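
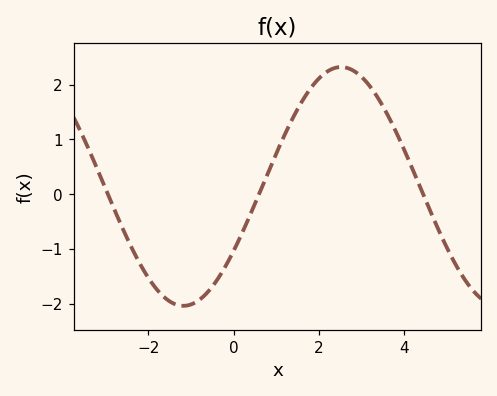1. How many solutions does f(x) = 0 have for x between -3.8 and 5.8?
3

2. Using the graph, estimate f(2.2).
2.2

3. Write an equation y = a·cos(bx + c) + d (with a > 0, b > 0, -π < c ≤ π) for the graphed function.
y = 2.18cos(0.85x - 2.1) + 0.14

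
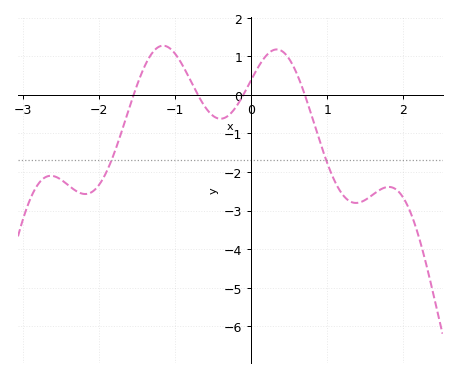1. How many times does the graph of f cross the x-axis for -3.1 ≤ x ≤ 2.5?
4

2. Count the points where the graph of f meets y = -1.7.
2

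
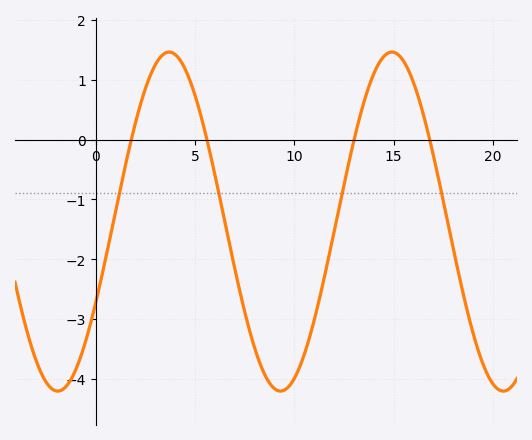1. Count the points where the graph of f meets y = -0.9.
4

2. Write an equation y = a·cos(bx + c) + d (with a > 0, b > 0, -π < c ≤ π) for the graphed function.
y = 2.83cos(0.56x - 2.07) - 1.37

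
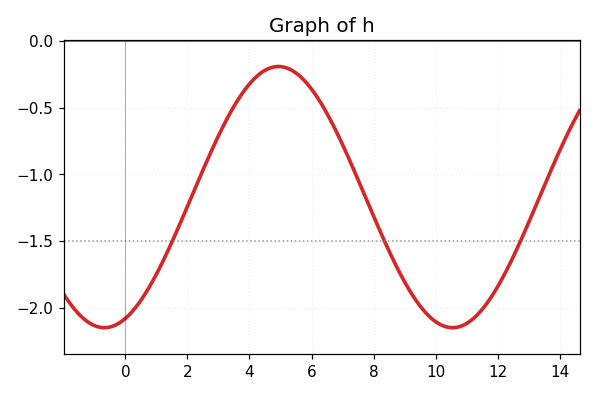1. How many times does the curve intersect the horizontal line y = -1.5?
3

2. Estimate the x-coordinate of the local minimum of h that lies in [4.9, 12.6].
10.5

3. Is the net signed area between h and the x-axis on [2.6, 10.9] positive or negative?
negative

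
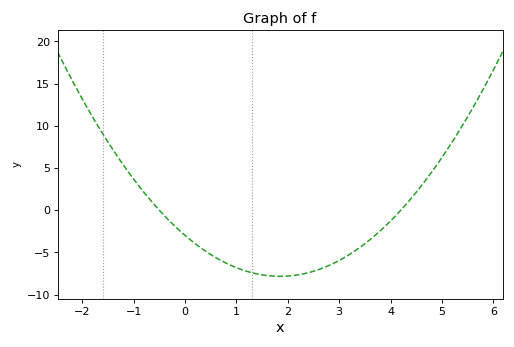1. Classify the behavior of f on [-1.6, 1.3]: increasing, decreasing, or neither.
decreasing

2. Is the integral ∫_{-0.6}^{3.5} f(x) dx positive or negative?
negative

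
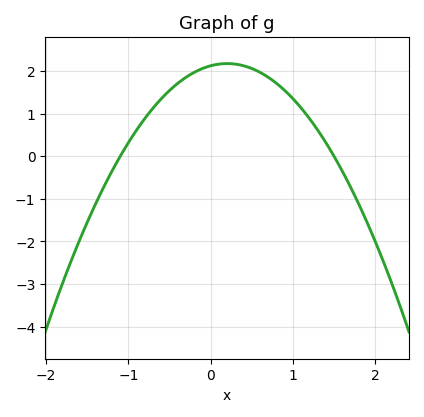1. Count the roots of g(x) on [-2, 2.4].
2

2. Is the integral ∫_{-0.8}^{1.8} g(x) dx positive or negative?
positive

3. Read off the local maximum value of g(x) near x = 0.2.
2.18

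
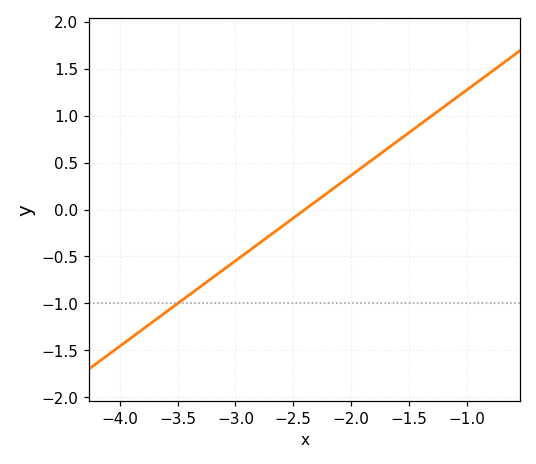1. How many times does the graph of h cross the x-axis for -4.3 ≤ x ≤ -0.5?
1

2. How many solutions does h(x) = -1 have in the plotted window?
1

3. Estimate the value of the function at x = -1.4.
0.91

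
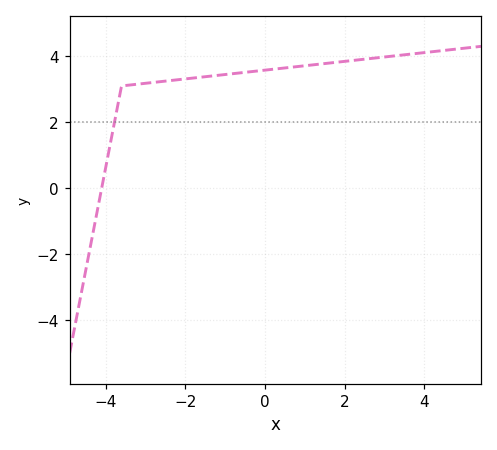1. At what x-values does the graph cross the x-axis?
-4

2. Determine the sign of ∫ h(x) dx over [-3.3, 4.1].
positive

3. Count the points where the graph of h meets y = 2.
1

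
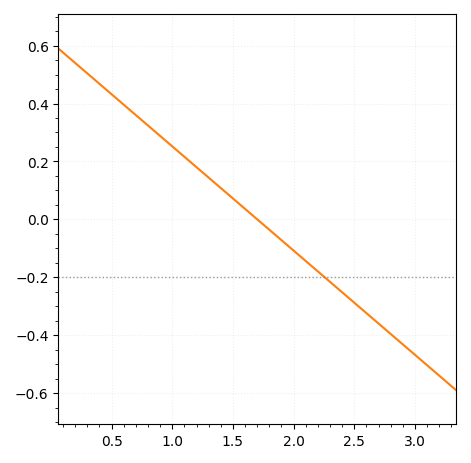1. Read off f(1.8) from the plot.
-0.04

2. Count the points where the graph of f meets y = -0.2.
1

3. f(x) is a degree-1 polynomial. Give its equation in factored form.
y = -0.36(x - 1.7)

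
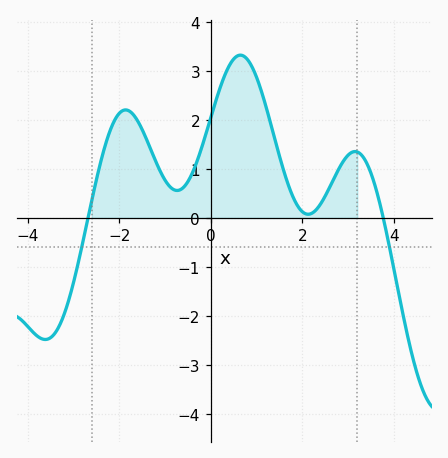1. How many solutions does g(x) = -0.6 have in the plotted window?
2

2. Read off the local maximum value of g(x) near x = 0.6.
3.3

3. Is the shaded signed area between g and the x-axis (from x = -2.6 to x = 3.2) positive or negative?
positive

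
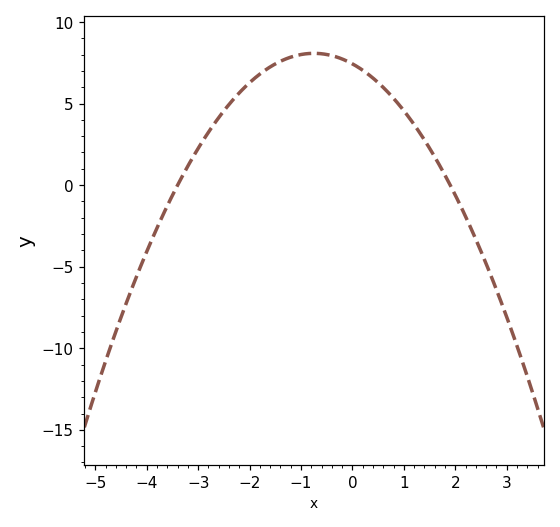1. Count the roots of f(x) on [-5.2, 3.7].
2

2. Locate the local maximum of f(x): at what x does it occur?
-0.8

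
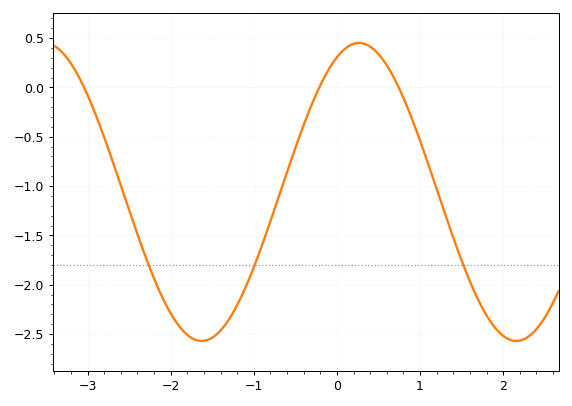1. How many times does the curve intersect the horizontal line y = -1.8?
3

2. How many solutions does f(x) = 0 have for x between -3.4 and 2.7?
3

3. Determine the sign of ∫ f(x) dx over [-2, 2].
negative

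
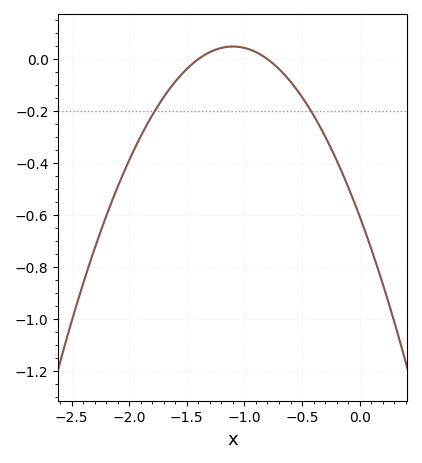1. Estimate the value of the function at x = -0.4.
-0.22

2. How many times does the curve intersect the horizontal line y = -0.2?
2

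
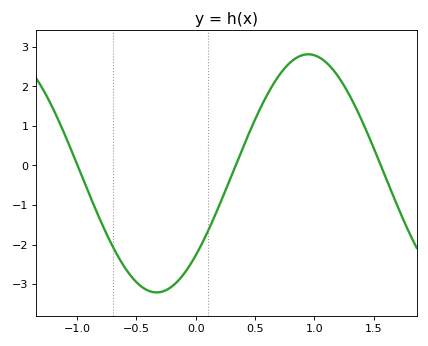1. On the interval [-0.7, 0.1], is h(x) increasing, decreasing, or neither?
neither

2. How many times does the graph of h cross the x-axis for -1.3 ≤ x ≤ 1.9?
3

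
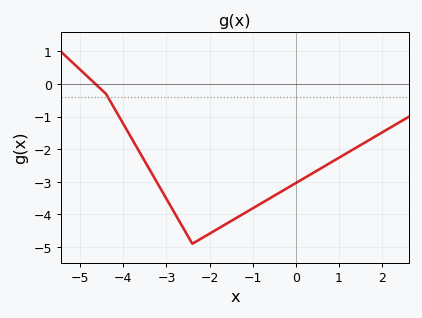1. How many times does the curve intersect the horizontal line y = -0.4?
1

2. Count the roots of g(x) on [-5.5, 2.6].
1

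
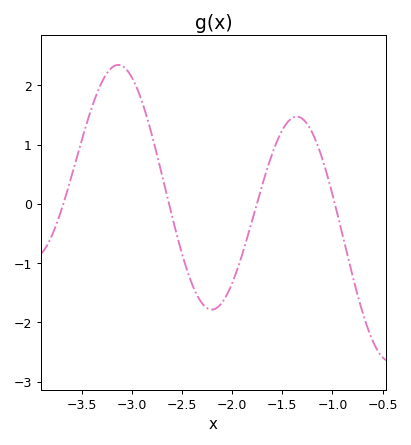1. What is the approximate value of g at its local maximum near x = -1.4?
1.5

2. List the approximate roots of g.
-3.7, -2.65, -1.75, -1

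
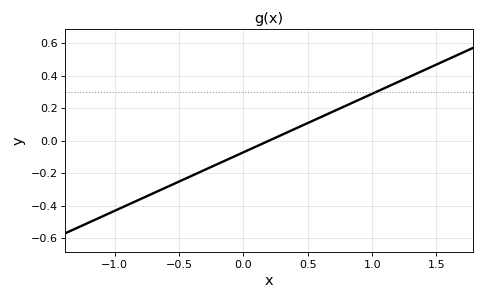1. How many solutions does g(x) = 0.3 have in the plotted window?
1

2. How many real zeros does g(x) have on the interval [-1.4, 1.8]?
1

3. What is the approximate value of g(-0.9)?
-0.396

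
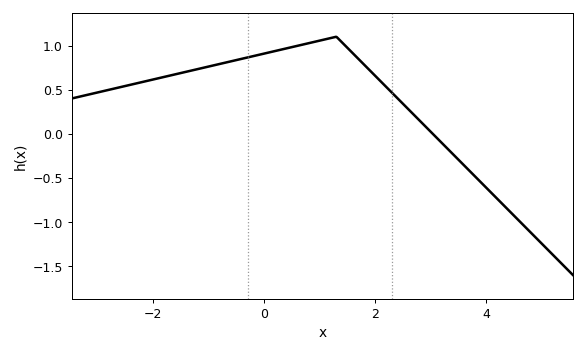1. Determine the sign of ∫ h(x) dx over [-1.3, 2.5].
positive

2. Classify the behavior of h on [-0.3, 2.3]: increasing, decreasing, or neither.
neither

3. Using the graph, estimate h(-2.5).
0.542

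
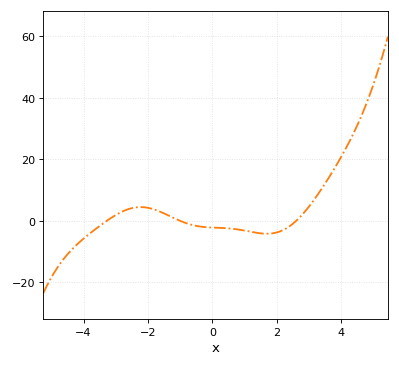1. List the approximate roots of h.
-3.2, -1, 2.6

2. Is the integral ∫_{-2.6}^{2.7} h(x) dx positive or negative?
negative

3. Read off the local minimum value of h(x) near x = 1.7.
-4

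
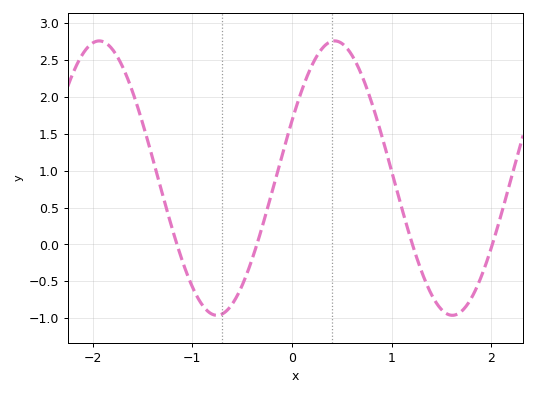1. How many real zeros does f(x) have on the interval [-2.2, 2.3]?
4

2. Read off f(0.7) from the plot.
2.29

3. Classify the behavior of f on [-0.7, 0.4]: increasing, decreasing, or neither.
increasing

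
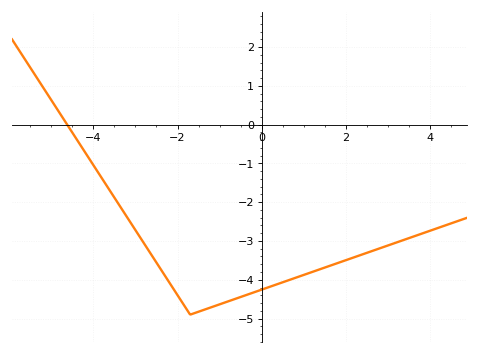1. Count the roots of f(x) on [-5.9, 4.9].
1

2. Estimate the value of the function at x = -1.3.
-4.7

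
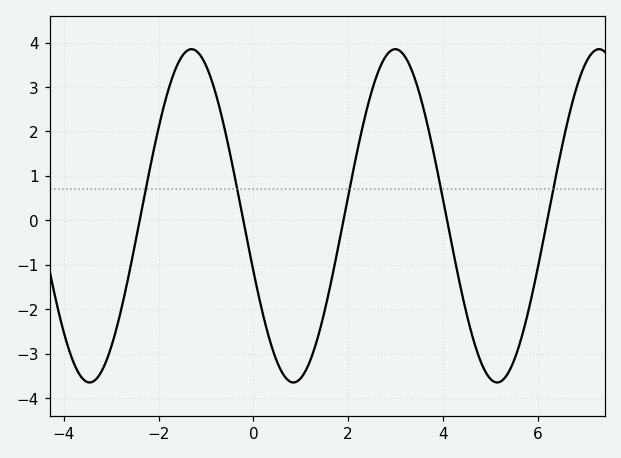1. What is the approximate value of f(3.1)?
3.81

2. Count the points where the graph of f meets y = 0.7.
5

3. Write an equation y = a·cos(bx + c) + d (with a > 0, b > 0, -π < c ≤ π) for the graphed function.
y = 3.75cos(1.46x + 1.91) + 0.1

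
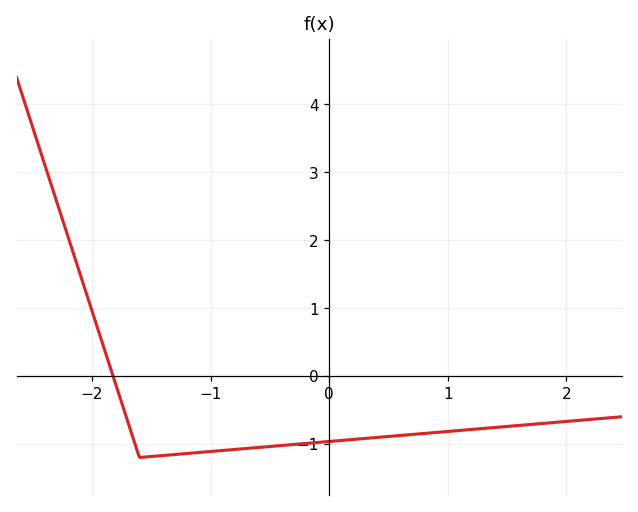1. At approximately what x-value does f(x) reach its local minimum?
-1.6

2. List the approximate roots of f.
-1.8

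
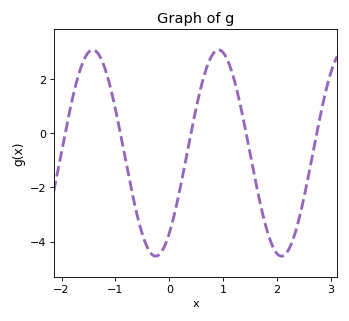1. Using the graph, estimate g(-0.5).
-3.8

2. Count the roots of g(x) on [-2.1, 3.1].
5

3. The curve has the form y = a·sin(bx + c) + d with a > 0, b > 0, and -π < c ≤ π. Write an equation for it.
y = 3.81sin(2.7x - 0.89) - 0.73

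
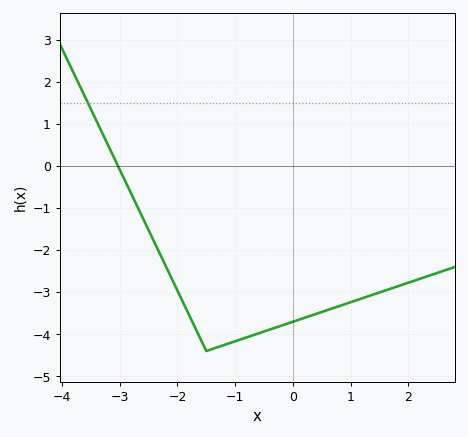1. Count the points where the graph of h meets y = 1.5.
1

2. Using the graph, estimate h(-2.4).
-1.81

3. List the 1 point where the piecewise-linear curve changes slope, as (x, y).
(-1.5, -4.4)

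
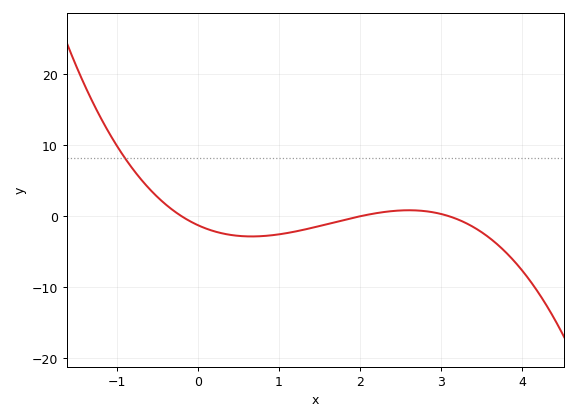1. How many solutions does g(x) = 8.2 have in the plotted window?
1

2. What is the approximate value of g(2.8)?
1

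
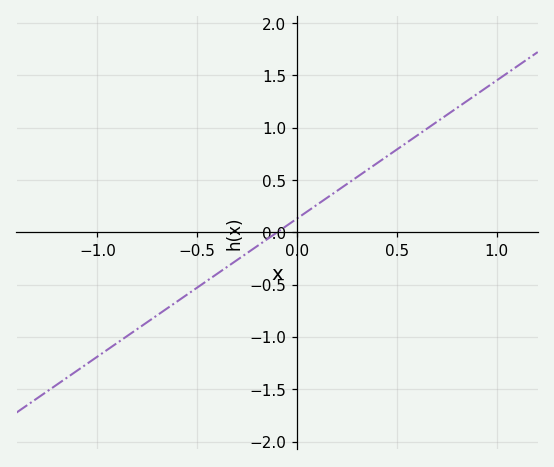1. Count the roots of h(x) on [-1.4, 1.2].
1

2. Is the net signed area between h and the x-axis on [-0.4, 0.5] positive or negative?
positive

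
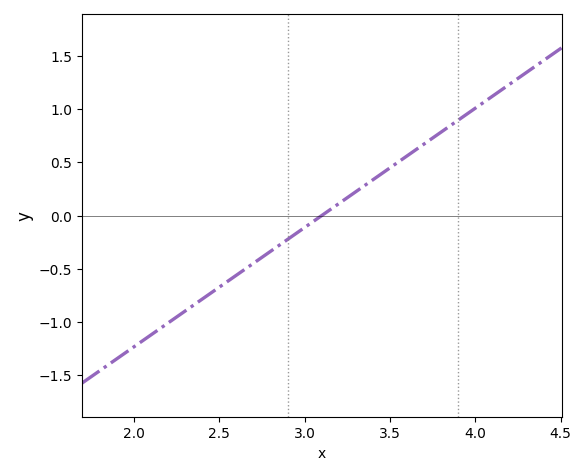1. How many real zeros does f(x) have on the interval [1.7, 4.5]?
1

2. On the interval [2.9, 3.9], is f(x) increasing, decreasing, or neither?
increasing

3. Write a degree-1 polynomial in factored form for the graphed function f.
y = 1.12(x - 3.1)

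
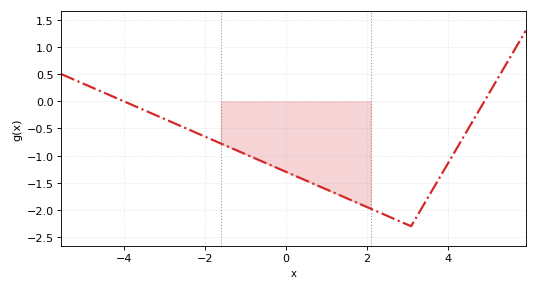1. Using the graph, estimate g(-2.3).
-0.551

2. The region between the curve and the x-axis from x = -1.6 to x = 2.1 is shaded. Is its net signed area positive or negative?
negative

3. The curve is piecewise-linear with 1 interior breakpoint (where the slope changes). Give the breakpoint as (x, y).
(3.1, -2.3)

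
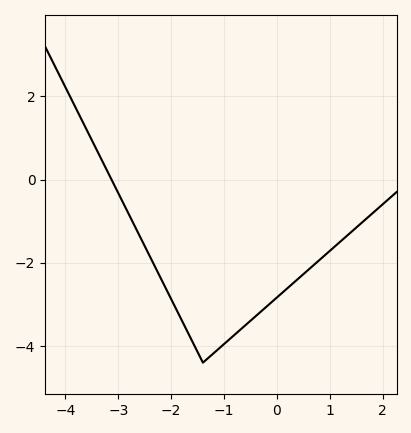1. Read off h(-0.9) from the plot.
-3.8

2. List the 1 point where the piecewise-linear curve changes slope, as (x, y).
(-1.4, -4.4)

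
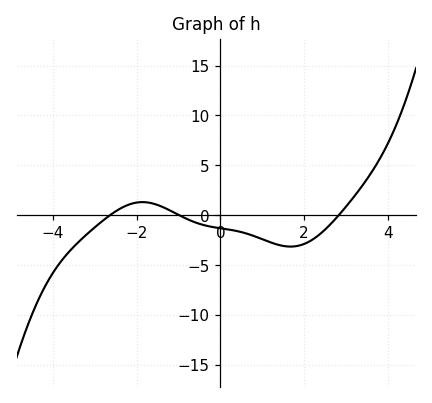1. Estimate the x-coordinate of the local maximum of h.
-1.86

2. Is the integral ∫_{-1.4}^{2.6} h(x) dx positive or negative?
negative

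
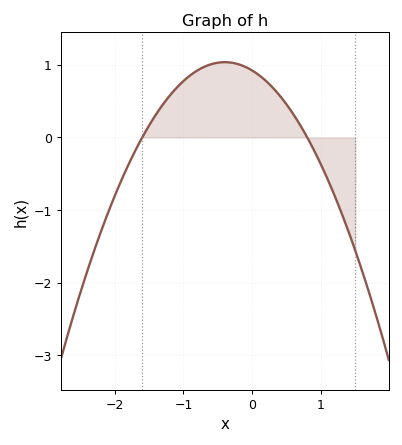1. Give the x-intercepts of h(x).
-1.6, 0.8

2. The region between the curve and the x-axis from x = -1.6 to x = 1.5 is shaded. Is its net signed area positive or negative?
positive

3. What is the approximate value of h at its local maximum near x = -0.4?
1.04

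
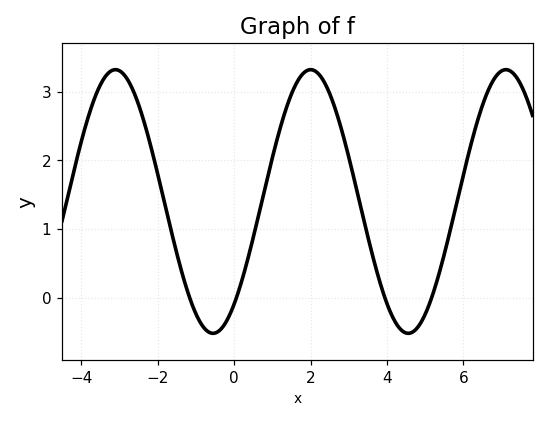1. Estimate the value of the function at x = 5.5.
0.636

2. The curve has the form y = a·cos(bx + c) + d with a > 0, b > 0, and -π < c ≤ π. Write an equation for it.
y = 1.92cos(1.23x - 2.46) + 1.4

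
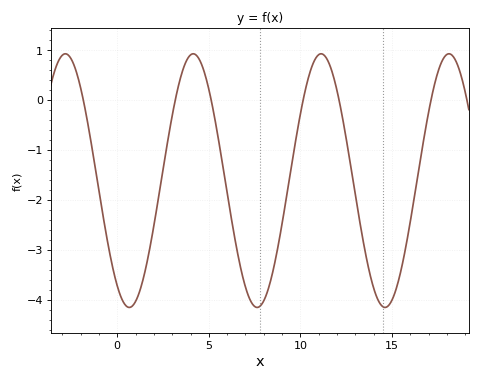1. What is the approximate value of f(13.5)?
-2.97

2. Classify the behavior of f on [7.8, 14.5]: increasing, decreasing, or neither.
neither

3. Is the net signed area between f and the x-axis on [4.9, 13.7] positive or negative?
negative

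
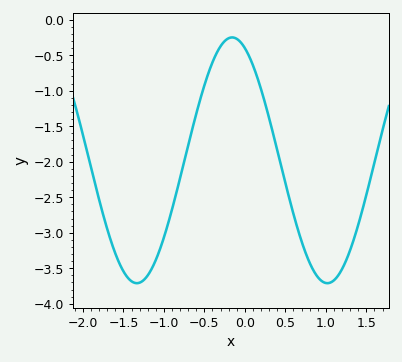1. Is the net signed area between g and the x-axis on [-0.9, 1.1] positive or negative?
negative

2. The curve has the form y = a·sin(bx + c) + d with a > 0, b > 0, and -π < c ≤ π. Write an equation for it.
y = 1.73sin(2.7x + 2) - 1.98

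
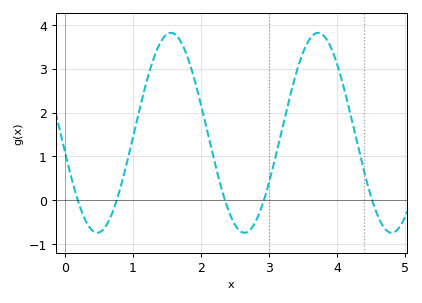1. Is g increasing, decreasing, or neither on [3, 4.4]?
neither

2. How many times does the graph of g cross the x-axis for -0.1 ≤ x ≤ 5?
5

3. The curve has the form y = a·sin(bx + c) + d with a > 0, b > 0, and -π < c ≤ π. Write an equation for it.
y = 2.28sin(2.9x - 2.94) + 1.54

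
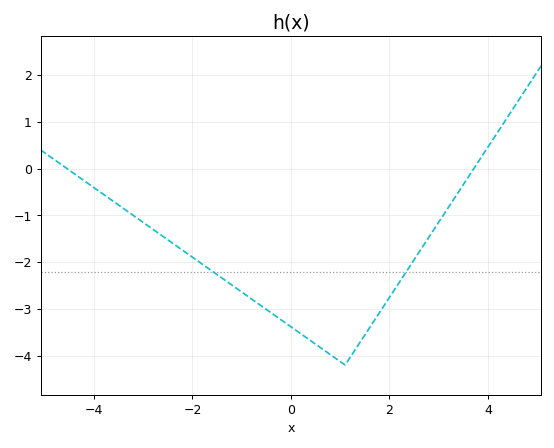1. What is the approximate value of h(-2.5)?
-1.5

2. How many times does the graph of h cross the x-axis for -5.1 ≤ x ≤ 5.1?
2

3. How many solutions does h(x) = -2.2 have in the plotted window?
2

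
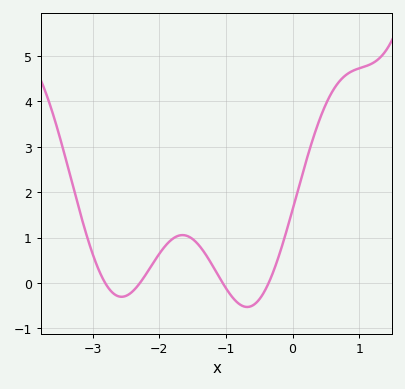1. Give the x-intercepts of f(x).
-2.8, -2.3, -1, -0.4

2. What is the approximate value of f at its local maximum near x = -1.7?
1.1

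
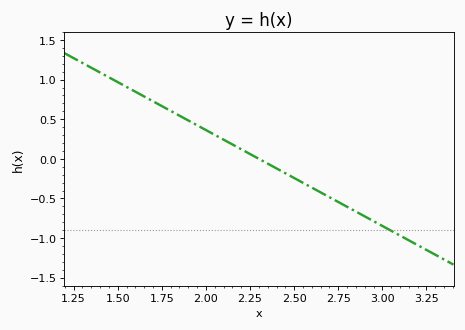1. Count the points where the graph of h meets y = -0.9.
1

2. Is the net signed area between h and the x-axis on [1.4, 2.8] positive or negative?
positive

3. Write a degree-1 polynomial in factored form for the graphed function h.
y = -1.21(x - 2.3)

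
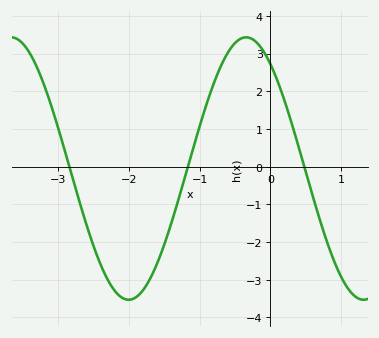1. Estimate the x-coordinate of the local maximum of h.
-0.344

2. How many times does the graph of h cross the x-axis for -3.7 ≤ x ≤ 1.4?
3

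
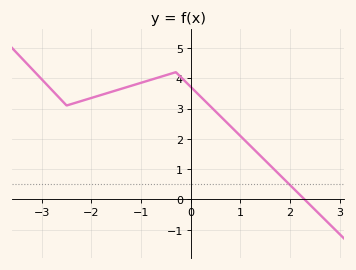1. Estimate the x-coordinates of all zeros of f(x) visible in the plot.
2.3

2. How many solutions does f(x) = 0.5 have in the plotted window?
1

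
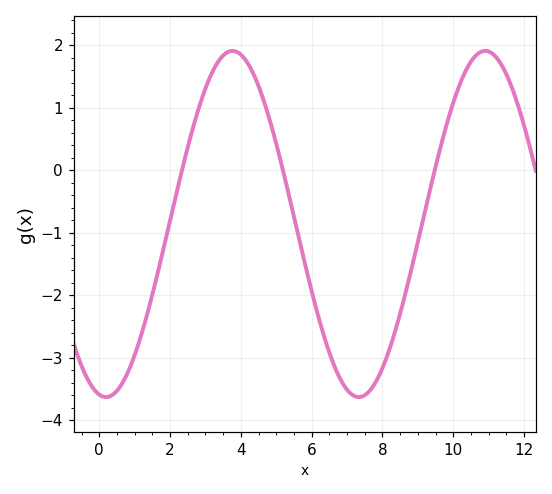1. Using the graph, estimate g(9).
-1.1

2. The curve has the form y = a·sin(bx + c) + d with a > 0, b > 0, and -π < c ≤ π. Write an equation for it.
y = 2.77sin(0.88x - 1.7) - 0.86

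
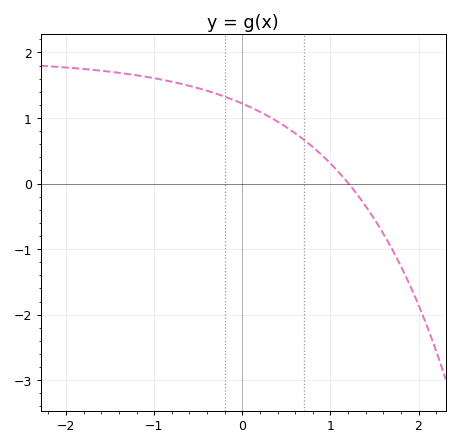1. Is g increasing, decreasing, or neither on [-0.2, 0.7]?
decreasing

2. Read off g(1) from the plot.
0.3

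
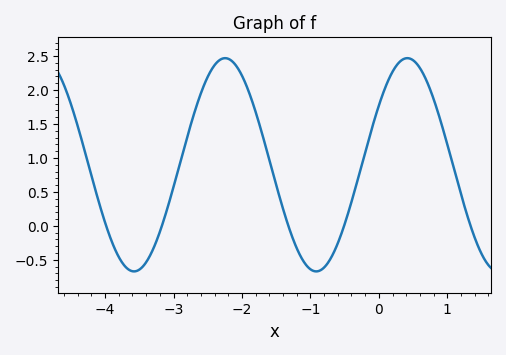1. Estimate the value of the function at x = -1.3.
-0.05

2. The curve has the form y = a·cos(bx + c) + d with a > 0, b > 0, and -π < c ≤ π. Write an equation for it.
y = 1.57cos(2.4x - 0.98) + 0.9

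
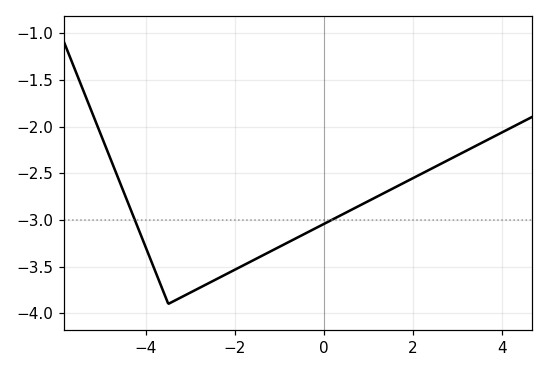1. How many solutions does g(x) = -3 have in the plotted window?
2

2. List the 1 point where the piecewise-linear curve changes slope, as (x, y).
(-3.5, -3.9)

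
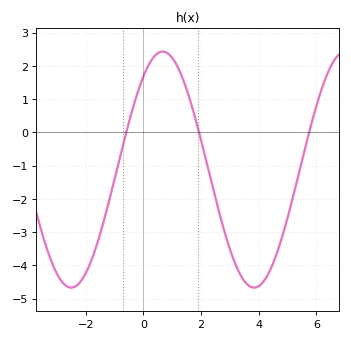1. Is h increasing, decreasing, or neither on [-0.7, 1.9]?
neither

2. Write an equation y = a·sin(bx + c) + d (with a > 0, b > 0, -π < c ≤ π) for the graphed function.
y = 3.55sin(0.99x + 0.91) - 1.12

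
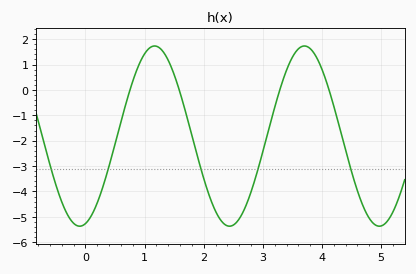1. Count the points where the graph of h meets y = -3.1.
5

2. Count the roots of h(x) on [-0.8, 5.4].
4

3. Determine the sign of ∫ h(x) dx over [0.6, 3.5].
negative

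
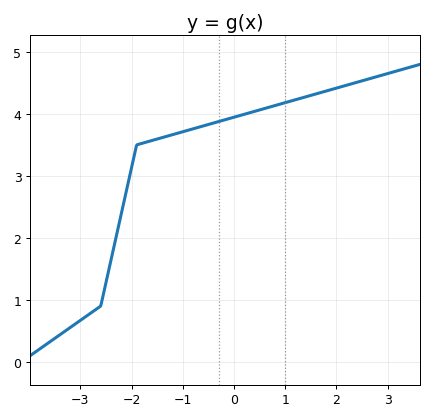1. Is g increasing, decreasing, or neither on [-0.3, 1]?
increasing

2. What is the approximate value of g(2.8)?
4.6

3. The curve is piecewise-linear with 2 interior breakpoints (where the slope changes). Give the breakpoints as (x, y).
(-2.6, 0.9); (-1.9, 3.5)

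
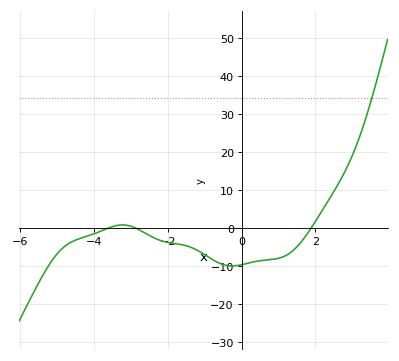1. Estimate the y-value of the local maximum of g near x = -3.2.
0.881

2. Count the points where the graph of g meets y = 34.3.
1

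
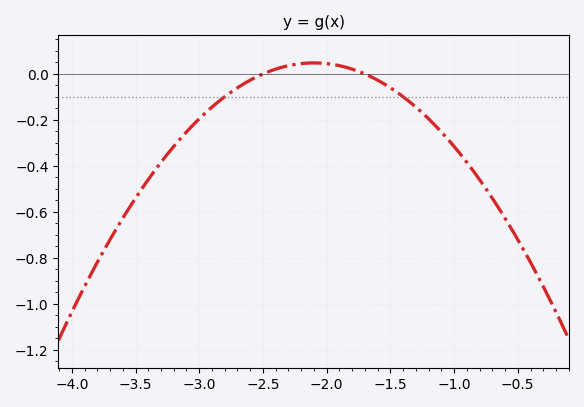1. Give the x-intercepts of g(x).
-2.5, -1.7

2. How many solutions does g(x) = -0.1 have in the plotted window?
2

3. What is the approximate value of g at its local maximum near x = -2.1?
0.048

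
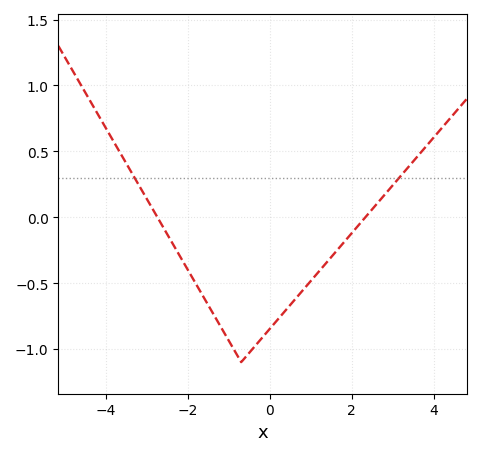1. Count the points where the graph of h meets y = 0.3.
2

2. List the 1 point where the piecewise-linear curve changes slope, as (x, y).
(-0.7, -1.1)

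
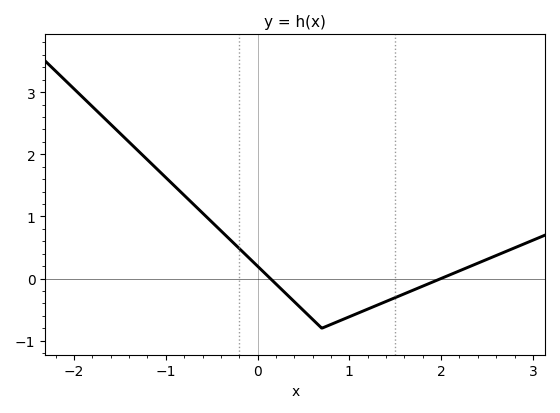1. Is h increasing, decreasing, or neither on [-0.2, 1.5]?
neither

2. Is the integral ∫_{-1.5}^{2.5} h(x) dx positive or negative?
positive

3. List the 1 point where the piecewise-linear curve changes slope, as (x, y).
(0.7, -0.8)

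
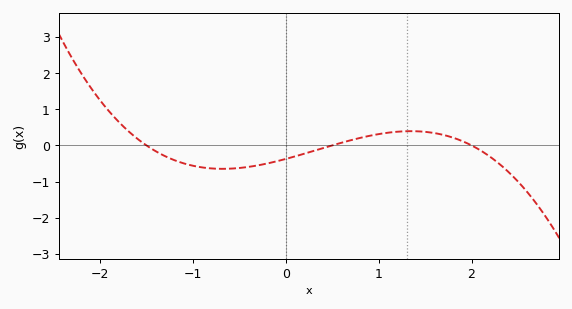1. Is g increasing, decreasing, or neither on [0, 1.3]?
increasing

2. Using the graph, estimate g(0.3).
-0.2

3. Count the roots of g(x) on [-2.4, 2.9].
3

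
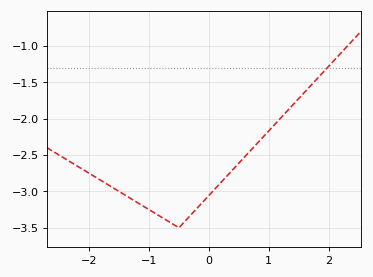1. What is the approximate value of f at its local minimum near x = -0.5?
-3.5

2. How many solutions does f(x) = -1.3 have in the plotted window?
1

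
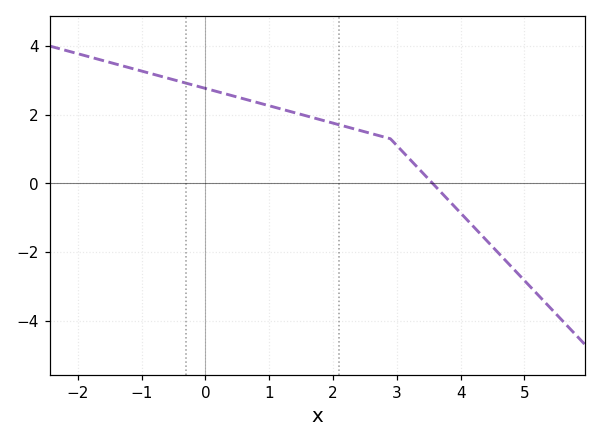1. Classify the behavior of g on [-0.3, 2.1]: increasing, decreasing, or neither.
decreasing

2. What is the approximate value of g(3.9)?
-0.6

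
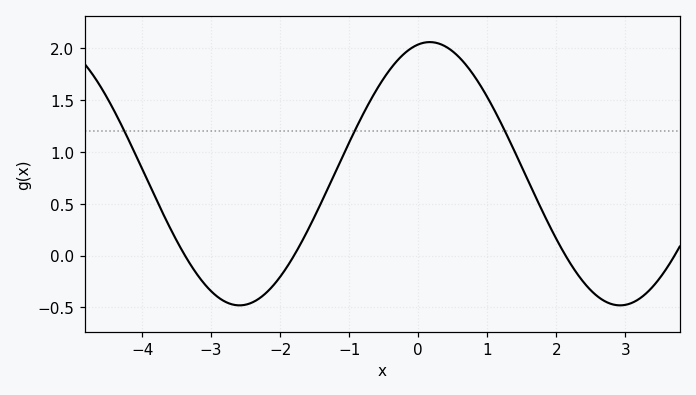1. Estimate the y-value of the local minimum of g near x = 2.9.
-0.48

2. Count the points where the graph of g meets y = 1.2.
3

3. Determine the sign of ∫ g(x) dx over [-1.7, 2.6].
positive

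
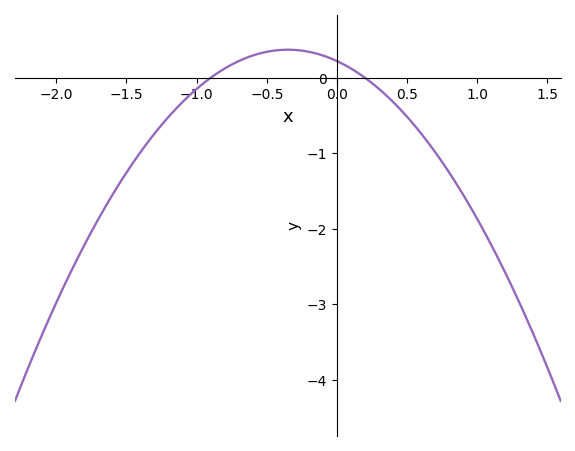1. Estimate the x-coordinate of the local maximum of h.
-0.35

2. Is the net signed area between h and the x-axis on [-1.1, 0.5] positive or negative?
positive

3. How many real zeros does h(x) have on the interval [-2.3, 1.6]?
2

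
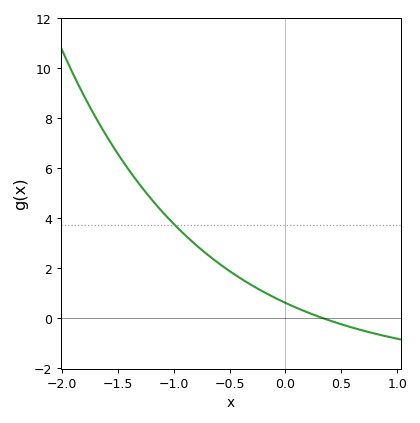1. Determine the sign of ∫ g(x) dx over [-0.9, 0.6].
positive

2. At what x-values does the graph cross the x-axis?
0.35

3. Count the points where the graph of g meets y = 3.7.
1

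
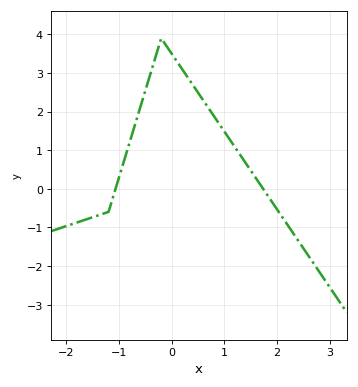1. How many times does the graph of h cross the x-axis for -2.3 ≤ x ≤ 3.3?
2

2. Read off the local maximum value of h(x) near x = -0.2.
3.9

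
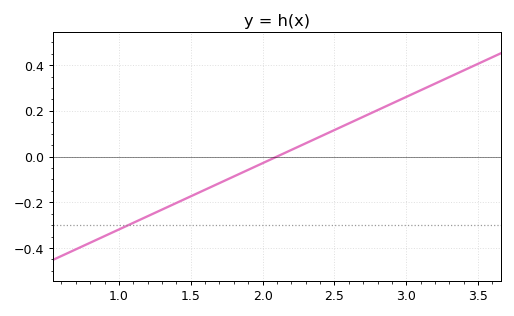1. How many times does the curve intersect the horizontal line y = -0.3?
1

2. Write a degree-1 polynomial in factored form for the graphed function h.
y = 0.29(x - 2.1)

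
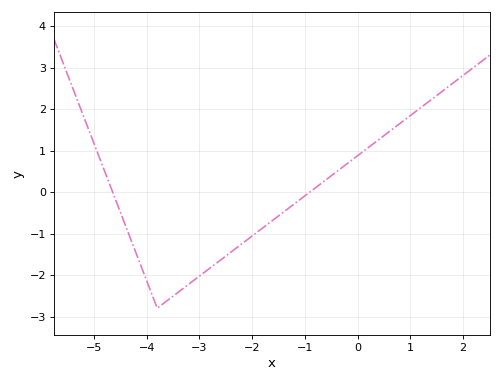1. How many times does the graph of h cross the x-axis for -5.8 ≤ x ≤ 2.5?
2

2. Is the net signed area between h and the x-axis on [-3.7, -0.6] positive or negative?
negative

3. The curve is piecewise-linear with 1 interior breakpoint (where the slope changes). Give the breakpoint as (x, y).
(-3.8, -2.8)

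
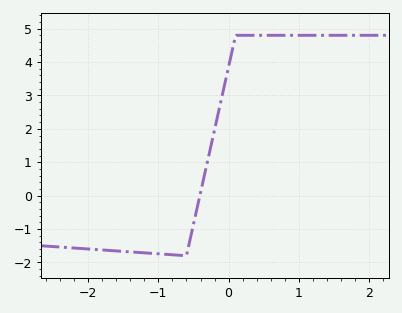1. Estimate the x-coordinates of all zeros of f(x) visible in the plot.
-0.409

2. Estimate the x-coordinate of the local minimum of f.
-0.6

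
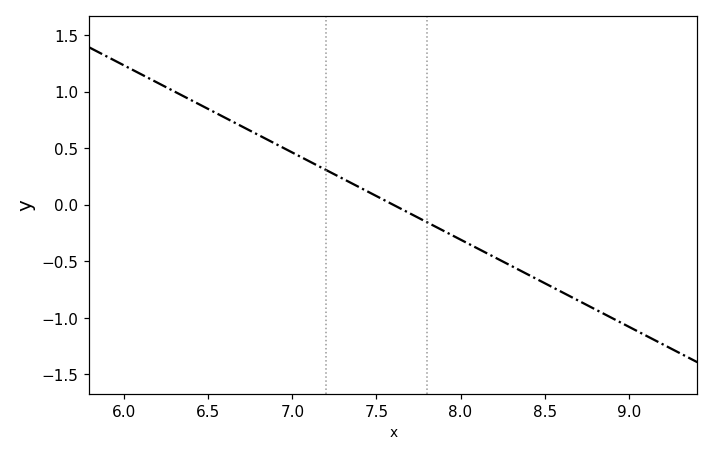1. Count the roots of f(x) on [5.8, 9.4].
1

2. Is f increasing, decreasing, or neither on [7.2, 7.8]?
decreasing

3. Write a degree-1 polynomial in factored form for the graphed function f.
y = -0.77(x - 7.6)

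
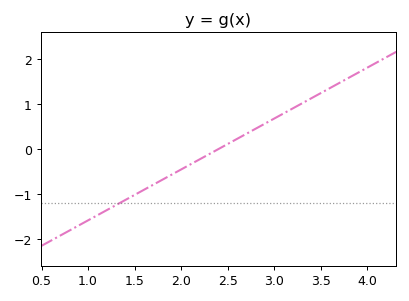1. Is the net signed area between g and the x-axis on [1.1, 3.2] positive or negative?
negative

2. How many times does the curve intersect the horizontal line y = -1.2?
1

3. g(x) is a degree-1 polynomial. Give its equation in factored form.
y = 1.13(x - 2.4)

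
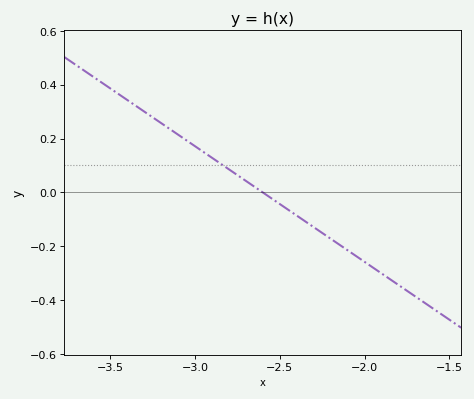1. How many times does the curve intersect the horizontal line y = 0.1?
1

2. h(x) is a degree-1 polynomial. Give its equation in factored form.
y = -0.43(x + 2.6)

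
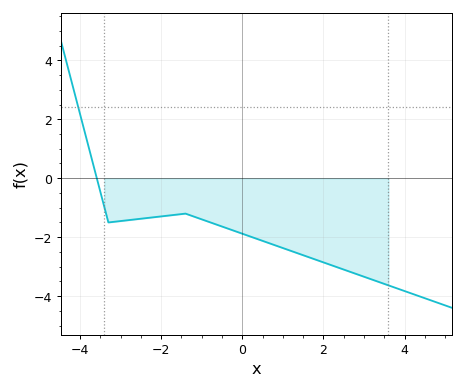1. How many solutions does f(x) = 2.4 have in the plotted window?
1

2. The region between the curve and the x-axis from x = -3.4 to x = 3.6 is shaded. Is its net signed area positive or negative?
negative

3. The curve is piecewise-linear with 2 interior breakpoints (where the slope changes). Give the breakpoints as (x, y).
(-3.3, -1.5); (-1.4, -1.2)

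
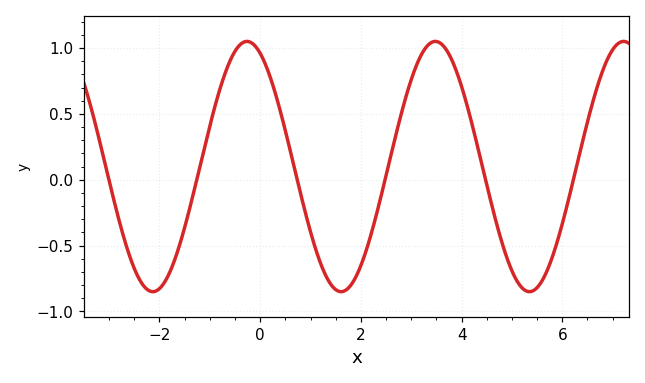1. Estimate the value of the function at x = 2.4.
-0.15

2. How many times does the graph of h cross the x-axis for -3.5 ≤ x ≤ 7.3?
6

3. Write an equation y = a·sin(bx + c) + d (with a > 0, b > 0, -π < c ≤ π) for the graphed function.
y = 0.95sin(1.7x + 2) + 0.1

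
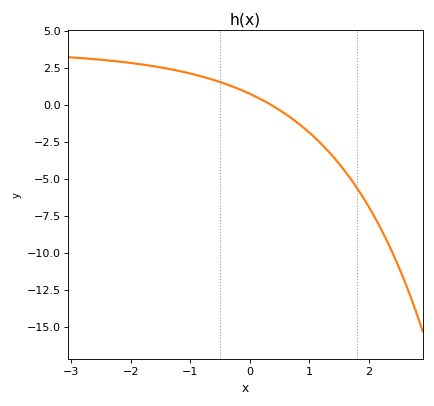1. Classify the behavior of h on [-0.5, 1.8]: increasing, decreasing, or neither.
decreasing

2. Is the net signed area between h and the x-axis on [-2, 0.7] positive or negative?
positive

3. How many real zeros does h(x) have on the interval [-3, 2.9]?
1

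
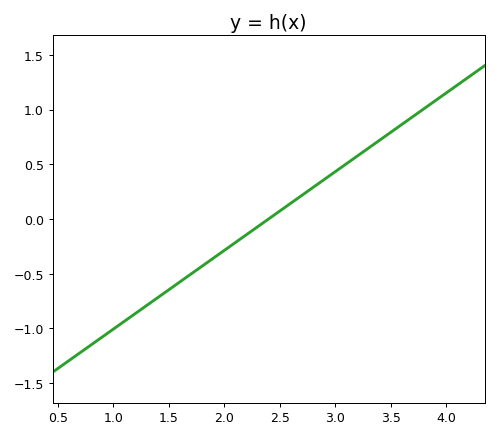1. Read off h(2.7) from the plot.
0.216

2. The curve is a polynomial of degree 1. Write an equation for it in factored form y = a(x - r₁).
y = 0.72(x - 2.4)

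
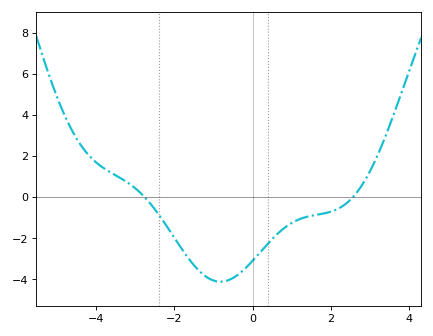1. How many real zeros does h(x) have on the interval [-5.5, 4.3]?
2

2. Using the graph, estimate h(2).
-0.705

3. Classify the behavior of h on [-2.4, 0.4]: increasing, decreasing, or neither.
neither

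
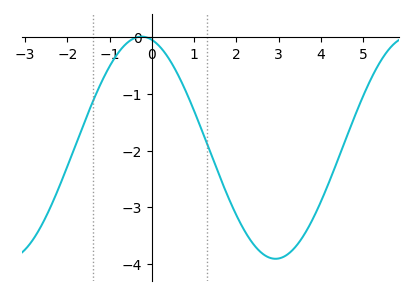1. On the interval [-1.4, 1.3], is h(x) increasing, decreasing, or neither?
neither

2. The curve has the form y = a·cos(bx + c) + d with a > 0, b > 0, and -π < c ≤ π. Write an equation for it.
y = 1.96cos(0.99x + 0.24) - 1.95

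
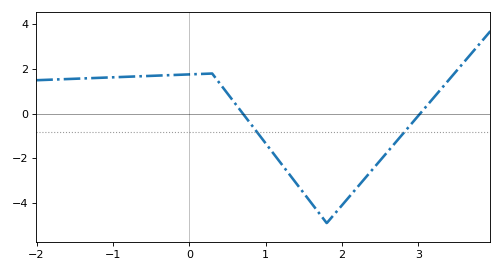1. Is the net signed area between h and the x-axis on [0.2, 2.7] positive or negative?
negative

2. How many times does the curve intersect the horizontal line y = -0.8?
2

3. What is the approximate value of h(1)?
-1.4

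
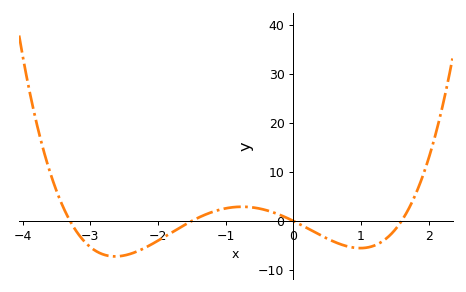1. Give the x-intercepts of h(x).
-3.3, -1.5, 0, 1.6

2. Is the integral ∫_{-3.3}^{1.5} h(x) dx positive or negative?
negative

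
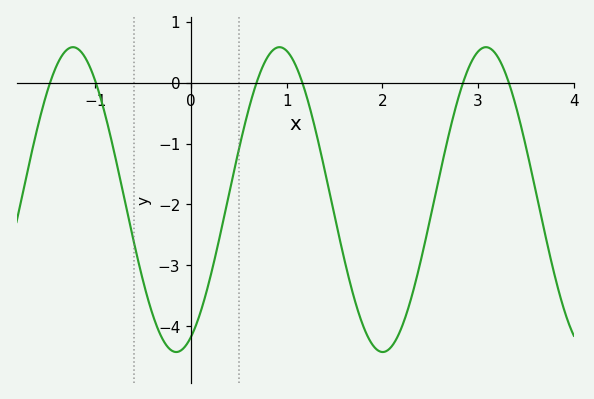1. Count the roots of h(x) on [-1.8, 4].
6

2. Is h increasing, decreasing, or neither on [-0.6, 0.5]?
neither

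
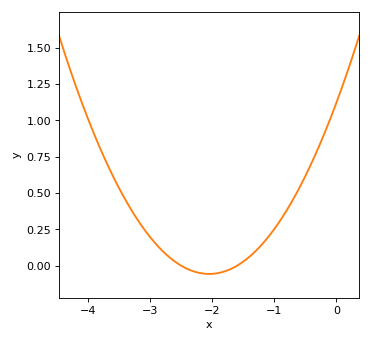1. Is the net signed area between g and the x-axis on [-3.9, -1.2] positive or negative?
positive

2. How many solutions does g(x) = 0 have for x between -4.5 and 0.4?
2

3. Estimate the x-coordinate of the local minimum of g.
-2.05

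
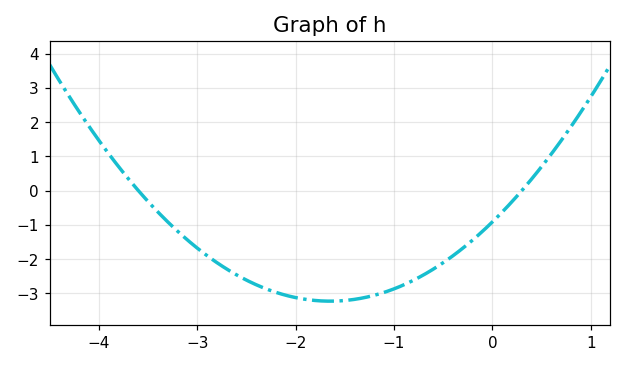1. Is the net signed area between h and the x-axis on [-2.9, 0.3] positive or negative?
negative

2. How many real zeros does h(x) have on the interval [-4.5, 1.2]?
2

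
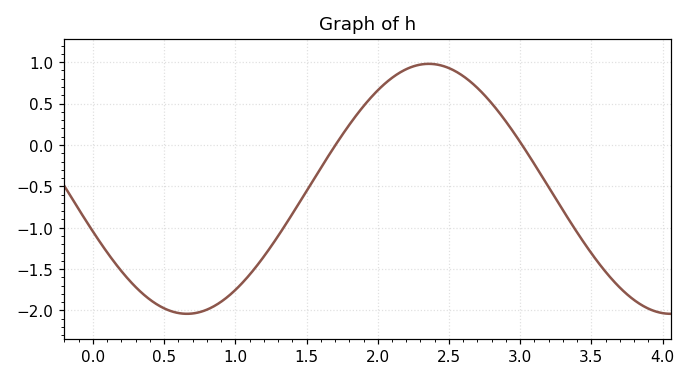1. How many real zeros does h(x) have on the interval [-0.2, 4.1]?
2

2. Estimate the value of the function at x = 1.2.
-1.35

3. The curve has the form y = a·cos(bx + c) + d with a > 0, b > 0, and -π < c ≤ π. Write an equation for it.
y = 1.51cos(1.9x + 1.9) - 0.53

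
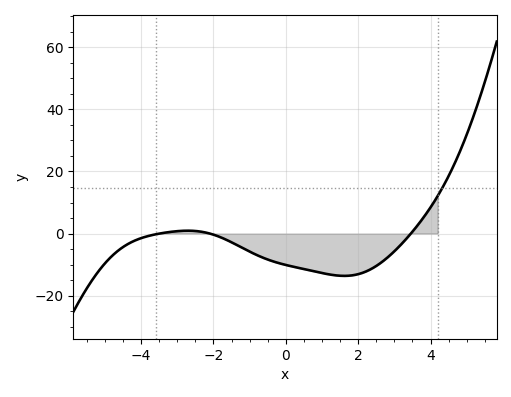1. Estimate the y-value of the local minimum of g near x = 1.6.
-13.6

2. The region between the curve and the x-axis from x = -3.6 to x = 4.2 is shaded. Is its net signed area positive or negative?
negative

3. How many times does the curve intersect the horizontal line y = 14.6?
1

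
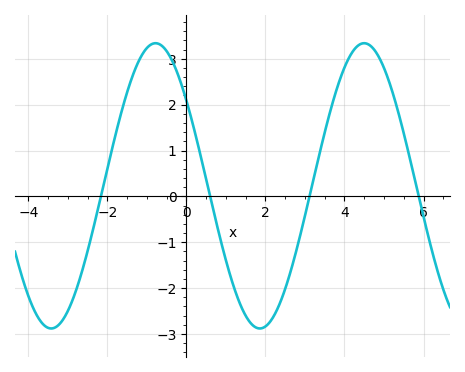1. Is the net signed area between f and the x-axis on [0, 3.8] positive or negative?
negative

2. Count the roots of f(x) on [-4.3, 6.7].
4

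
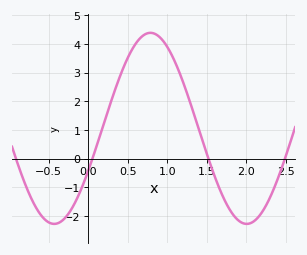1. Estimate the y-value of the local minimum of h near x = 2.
-2.27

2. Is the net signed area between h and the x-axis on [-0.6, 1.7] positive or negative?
positive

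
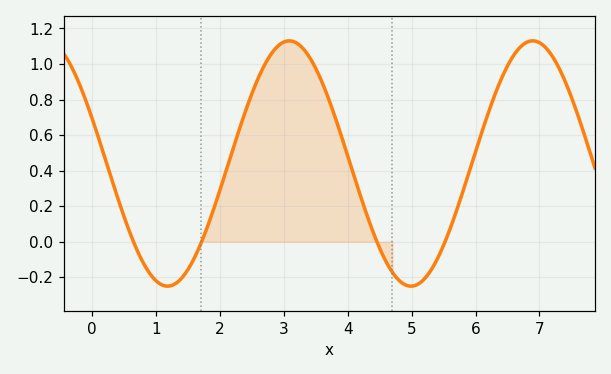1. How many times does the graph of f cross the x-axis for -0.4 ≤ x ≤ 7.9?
4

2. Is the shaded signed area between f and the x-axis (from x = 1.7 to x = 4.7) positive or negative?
positive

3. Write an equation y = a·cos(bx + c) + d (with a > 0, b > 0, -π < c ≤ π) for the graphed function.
y = 0.69cos(1.6x + 1.2) + 0.44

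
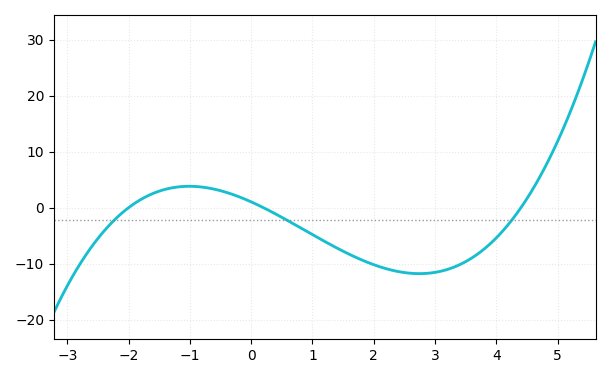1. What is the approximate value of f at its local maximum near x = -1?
4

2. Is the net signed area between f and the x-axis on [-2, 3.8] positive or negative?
negative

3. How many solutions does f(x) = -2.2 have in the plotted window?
3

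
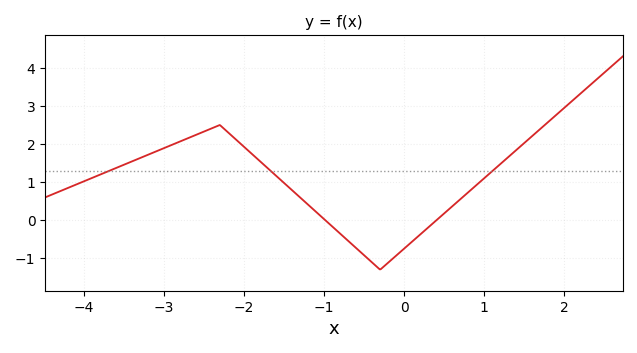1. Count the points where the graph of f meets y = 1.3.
3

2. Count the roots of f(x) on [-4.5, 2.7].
2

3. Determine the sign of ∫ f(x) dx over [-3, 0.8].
positive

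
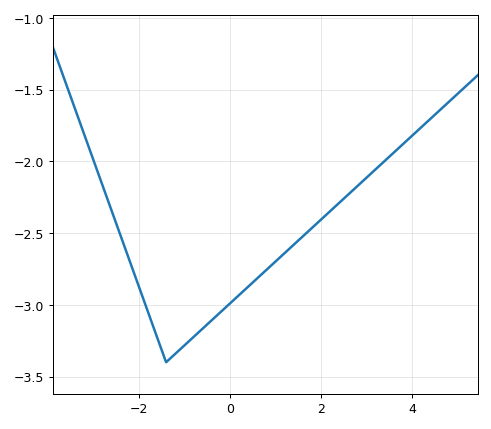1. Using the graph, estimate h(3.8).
-1.88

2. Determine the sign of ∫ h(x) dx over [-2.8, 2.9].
negative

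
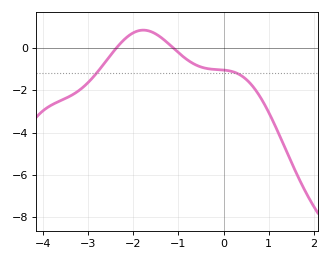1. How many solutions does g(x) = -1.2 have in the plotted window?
2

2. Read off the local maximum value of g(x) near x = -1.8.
0.8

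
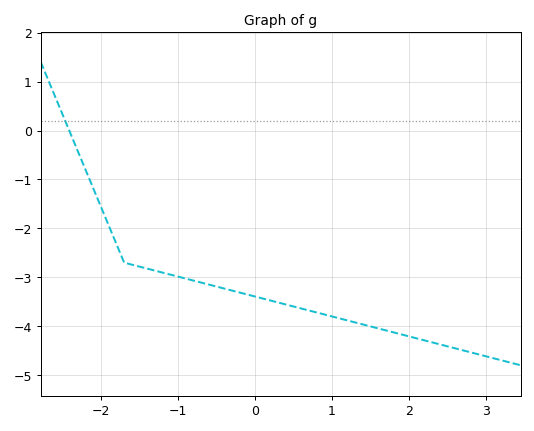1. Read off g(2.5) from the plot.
-4.41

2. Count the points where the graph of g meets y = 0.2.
1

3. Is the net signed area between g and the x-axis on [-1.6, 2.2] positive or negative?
negative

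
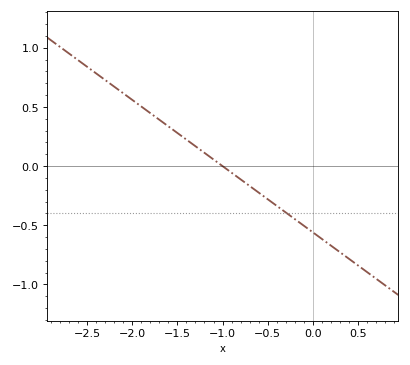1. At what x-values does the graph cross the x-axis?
-1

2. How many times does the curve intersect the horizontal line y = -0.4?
1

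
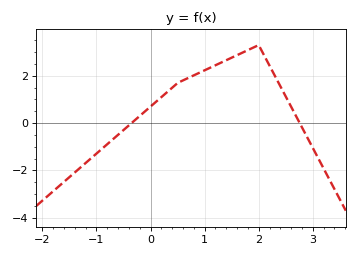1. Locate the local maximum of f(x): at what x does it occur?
2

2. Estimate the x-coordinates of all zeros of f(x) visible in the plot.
-0.4, 2.8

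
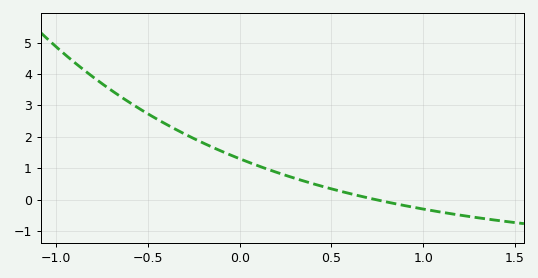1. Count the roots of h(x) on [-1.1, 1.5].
1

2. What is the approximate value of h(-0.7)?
3.48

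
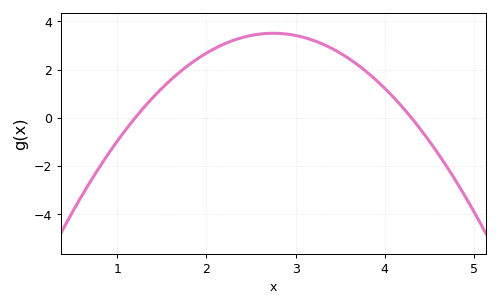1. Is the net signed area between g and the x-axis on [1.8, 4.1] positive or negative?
positive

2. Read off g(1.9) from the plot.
2.45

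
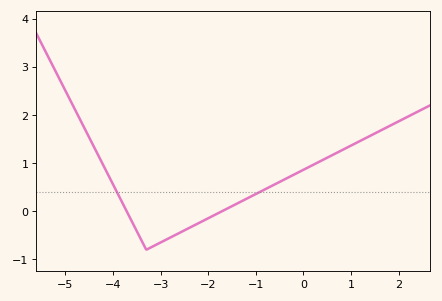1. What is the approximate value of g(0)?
0.9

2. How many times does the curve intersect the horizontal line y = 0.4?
2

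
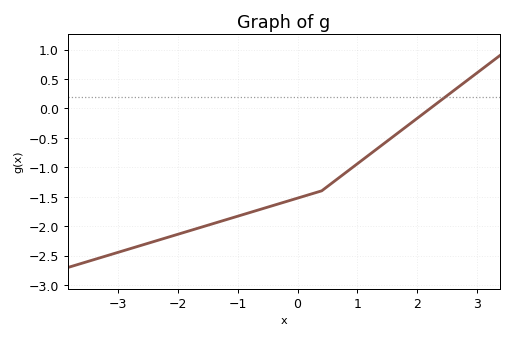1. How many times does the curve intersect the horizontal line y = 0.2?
1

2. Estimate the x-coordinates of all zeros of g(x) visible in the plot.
2.2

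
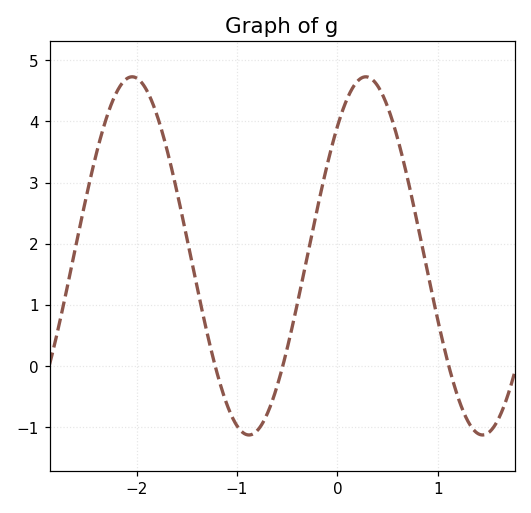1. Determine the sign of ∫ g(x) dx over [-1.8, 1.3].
positive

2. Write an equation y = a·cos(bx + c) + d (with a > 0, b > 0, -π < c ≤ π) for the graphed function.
y = 2.93cos(2.7x - 0.76) + 1.8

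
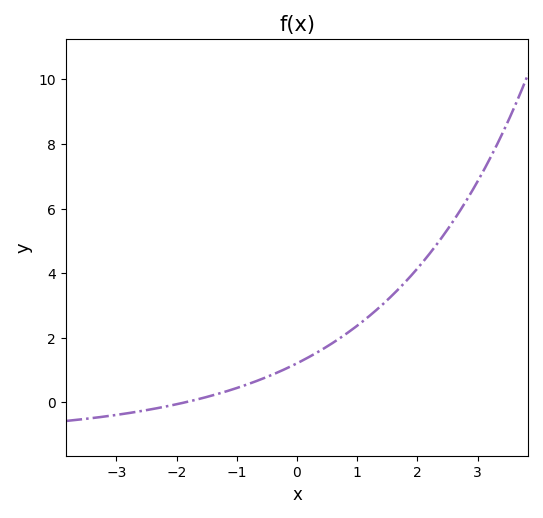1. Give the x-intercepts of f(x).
-1.8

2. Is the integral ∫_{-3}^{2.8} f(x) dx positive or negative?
positive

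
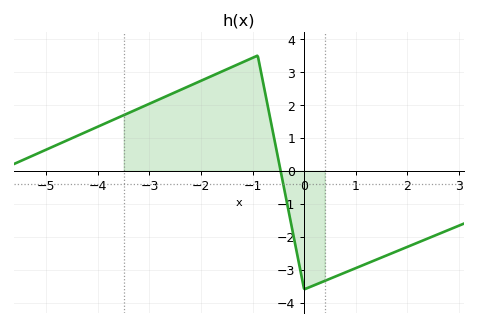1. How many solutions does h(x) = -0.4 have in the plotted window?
1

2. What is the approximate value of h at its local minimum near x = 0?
-3.6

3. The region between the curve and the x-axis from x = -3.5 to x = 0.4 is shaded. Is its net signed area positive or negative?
positive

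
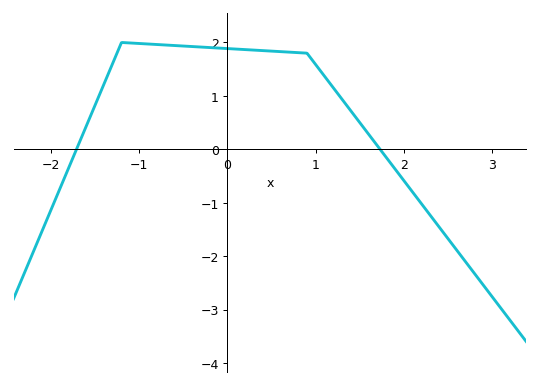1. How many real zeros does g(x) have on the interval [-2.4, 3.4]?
2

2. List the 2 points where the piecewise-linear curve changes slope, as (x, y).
(-1.2, 2); (0.9, 1.8)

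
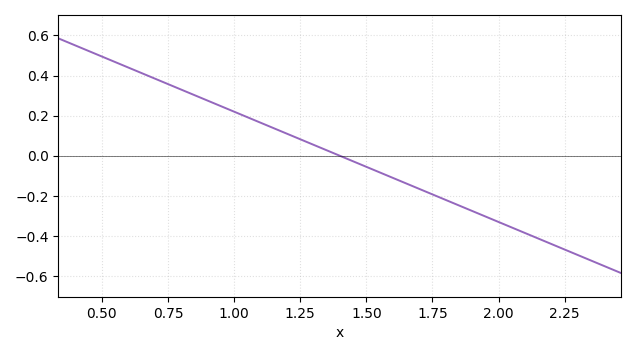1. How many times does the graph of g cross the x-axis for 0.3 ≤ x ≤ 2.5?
1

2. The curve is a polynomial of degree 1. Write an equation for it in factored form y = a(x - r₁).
y = -0.55(x - 1.4)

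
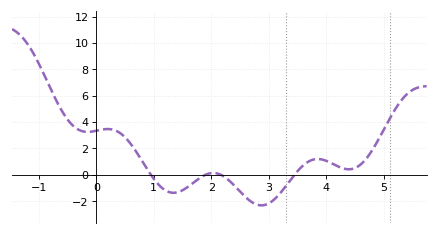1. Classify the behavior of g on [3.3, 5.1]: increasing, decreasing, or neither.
neither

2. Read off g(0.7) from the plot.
1.6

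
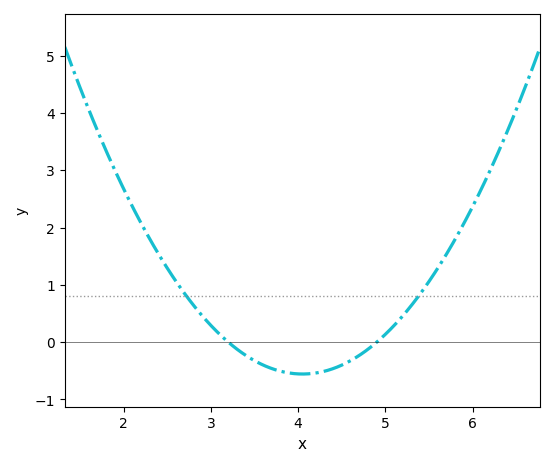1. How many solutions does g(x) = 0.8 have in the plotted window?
2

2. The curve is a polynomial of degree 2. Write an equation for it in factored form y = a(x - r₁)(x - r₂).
y = 0.77(x - 3.2)(x - 4.9)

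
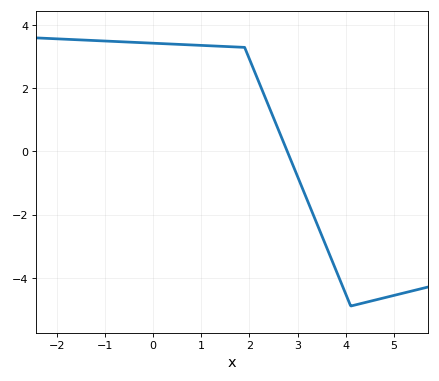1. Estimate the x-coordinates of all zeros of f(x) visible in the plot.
2.79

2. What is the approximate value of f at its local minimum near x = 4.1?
-4.9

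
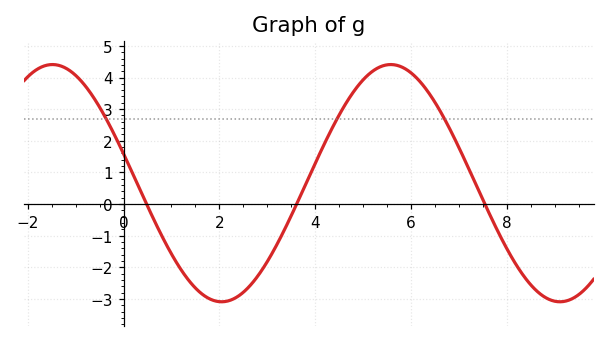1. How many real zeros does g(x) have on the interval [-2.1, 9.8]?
3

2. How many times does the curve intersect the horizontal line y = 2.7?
3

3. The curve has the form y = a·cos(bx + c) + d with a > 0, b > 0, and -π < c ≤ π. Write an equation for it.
y = 3.75cos(0.89x + 1.32) + 0.66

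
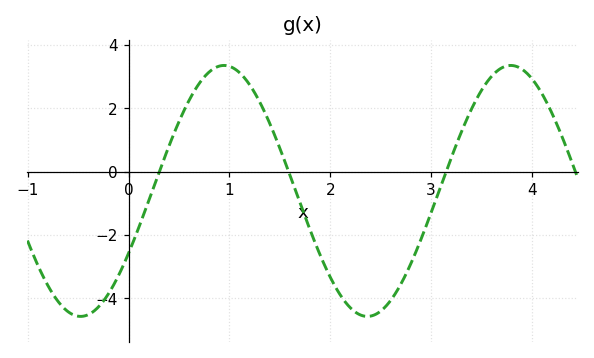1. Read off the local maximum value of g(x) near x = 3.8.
3.35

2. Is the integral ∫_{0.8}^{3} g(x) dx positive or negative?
negative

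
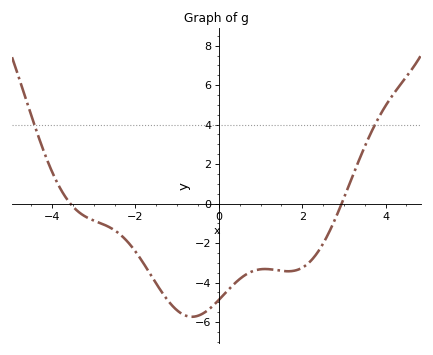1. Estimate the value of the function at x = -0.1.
-5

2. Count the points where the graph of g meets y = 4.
2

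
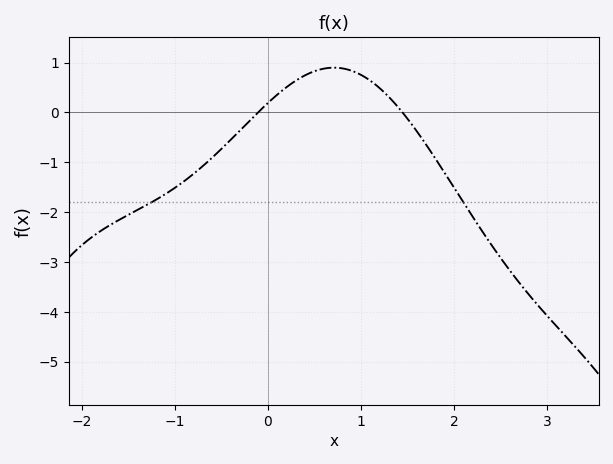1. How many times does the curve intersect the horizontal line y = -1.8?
2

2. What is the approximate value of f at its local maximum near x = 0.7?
0.9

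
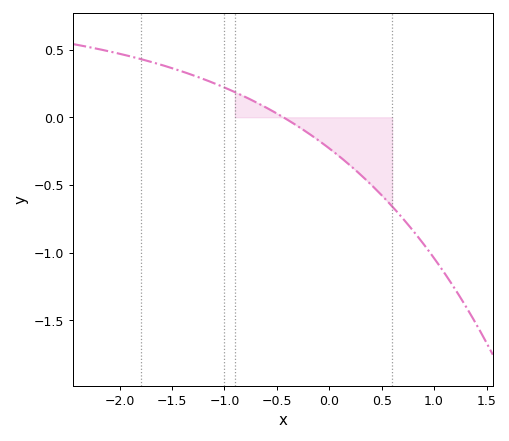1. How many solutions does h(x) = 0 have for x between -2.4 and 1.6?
1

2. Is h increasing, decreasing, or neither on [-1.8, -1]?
decreasing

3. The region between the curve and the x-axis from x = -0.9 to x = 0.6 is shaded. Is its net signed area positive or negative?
negative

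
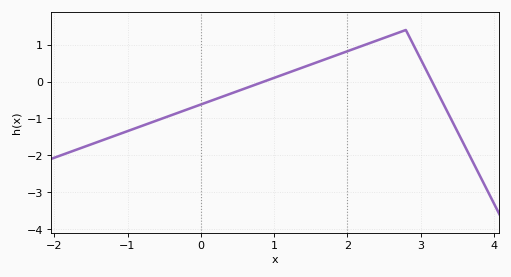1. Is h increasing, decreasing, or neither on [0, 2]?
increasing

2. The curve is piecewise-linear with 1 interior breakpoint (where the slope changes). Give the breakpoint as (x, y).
(2.8, 1.4)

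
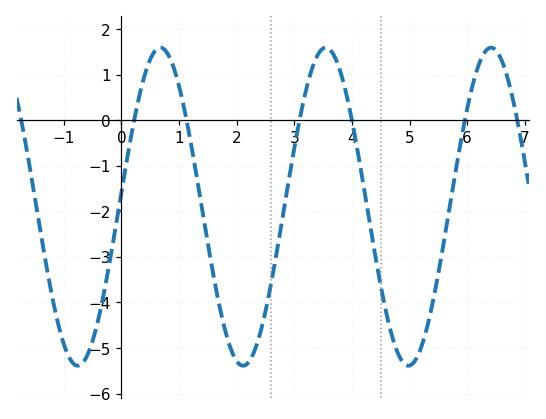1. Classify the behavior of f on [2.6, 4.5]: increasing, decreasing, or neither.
neither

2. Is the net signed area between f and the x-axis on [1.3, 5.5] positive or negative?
negative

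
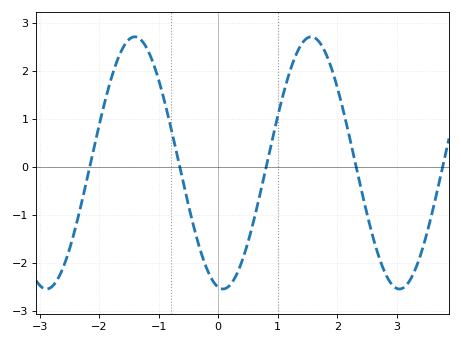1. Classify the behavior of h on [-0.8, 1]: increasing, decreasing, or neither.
neither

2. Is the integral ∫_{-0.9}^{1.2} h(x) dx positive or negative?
negative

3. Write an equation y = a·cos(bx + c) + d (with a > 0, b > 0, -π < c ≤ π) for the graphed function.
y = 2.63cos(2.12x + 2.97) + 0.08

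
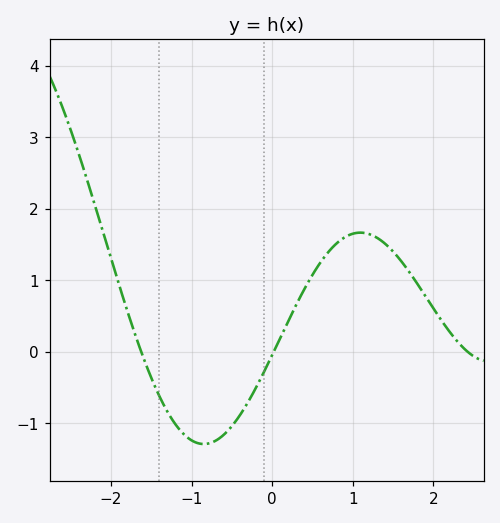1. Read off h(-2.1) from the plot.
1.7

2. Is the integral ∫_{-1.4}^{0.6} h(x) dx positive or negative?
negative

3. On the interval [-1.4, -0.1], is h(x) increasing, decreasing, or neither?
neither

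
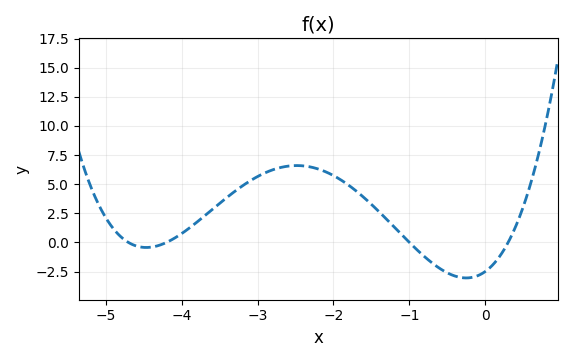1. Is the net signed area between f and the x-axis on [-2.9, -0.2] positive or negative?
positive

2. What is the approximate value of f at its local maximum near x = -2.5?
6.5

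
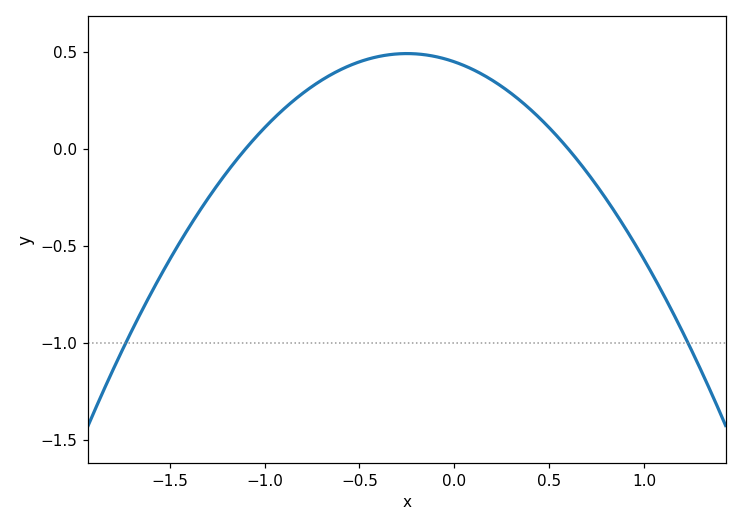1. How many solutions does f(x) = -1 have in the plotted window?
2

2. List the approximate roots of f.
-1.1, 0.6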